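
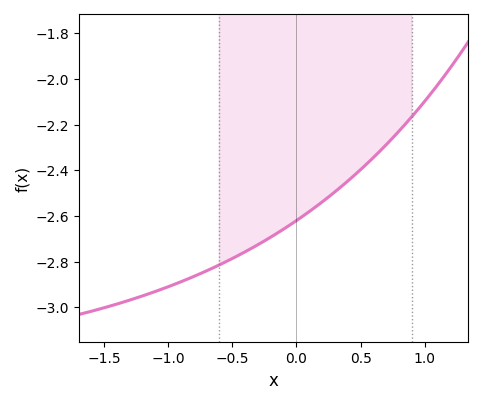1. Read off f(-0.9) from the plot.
-2.89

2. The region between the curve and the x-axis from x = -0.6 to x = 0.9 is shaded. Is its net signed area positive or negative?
negative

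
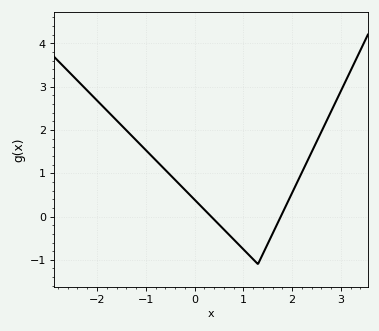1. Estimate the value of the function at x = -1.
1.5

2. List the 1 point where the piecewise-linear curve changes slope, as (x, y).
(1.3, -1.1)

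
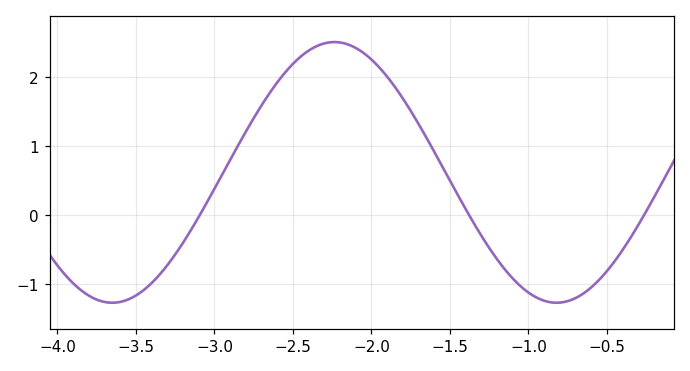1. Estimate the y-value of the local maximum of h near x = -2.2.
2.5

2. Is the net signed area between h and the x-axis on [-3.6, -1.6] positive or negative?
positive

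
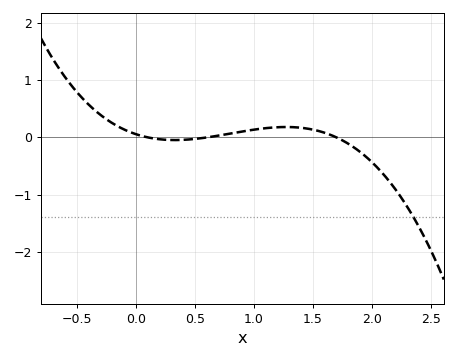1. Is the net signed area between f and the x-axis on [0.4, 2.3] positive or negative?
negative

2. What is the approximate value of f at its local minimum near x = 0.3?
0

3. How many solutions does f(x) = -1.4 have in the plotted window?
1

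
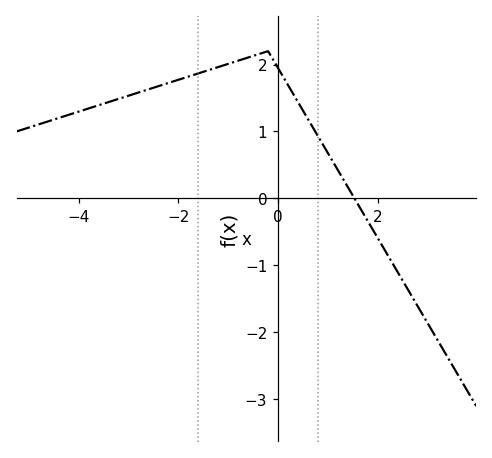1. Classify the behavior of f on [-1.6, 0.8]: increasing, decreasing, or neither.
neither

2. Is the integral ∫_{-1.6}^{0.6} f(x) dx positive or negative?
positive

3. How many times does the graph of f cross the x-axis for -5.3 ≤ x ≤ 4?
1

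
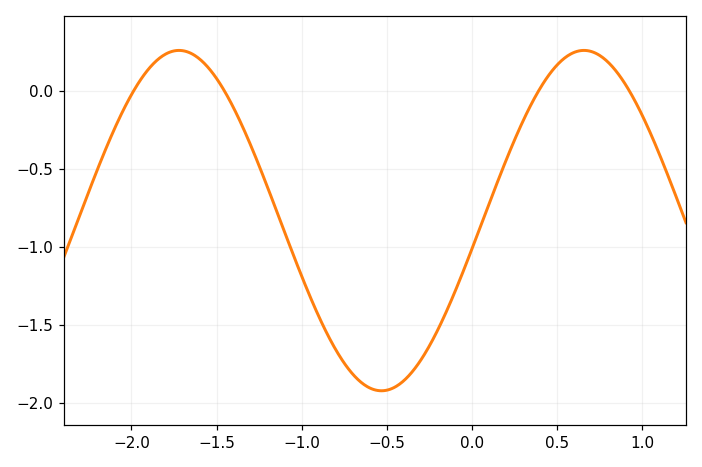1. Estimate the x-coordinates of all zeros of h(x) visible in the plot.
-1.99, -1.45, 0.392, 0.927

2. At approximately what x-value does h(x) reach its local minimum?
-0.53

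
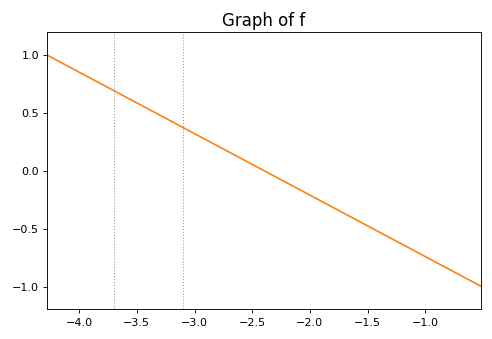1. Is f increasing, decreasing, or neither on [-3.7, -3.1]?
decreasing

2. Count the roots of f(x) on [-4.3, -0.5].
1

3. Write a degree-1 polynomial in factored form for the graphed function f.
y = -0.53(x + 2.4)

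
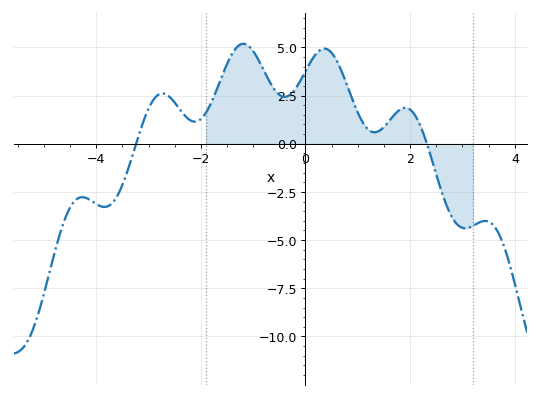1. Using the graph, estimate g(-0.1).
3.26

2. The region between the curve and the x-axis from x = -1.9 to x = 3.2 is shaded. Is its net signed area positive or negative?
positive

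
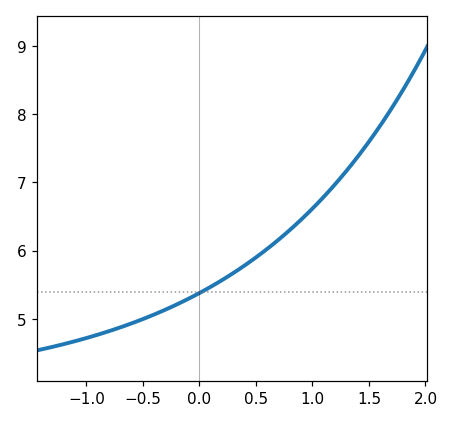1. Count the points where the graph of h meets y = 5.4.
1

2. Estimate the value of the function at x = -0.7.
4.9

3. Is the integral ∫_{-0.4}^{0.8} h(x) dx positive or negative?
positive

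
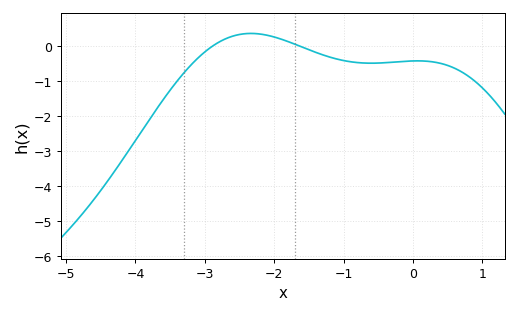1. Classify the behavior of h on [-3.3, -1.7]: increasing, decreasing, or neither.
neither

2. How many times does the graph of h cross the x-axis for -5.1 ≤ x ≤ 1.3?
2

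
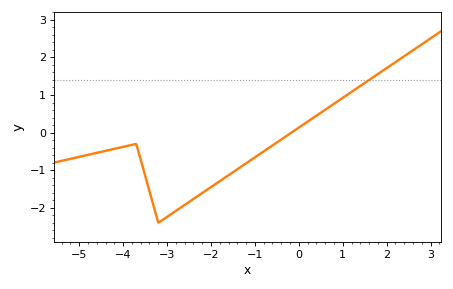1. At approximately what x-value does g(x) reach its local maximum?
-3.7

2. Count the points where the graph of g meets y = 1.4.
1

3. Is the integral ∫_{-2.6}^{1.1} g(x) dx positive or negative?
negative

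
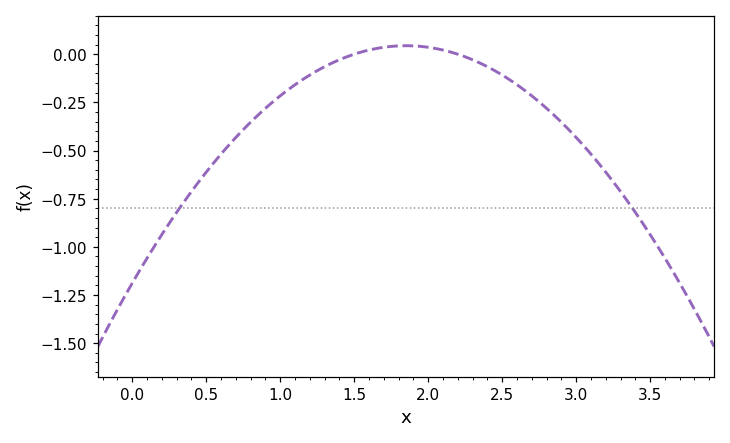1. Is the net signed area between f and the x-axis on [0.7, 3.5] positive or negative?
negative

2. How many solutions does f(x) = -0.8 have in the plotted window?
2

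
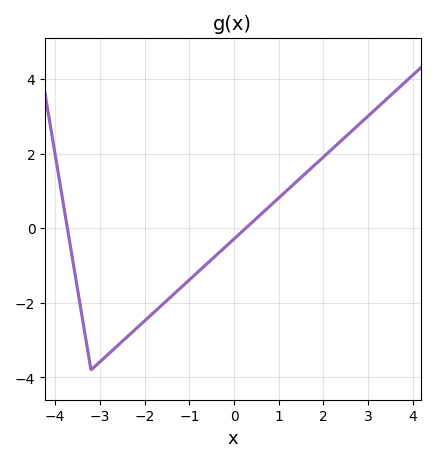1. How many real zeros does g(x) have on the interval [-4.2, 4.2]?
2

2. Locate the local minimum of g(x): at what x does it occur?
-3.2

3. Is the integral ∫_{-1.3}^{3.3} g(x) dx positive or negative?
positive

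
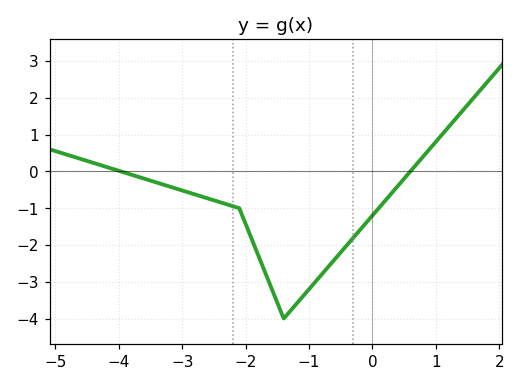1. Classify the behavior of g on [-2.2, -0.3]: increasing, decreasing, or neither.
neither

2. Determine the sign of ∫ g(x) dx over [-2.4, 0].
negative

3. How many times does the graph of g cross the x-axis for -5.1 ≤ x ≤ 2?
2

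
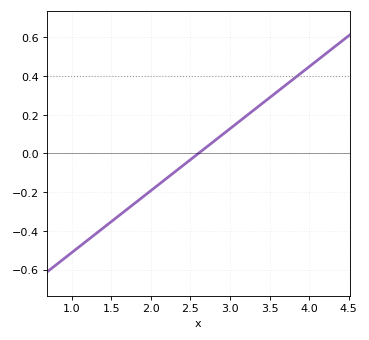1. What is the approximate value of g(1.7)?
-0.28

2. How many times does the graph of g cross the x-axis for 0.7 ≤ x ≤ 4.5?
1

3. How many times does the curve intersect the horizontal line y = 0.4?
1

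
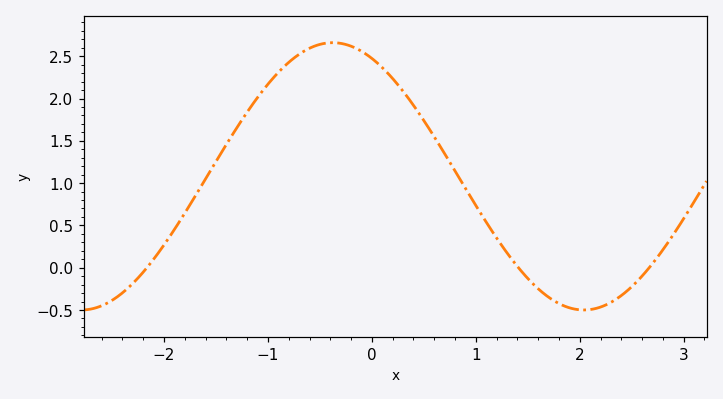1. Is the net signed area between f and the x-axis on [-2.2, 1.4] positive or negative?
positive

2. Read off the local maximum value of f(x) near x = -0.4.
2.65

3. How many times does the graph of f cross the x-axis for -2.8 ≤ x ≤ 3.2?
3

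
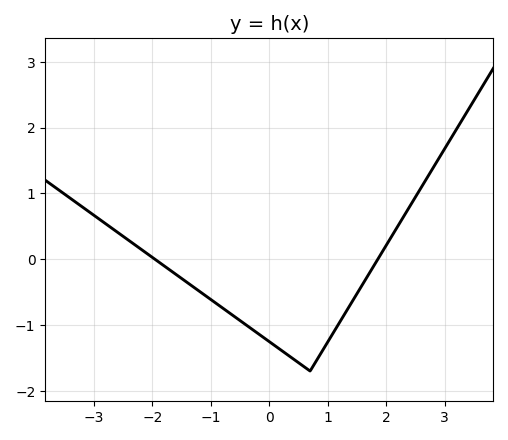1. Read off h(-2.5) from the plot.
0.349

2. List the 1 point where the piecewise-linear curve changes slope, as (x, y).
(0.7, -1.7)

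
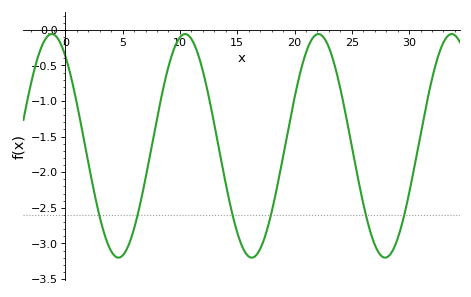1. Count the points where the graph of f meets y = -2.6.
6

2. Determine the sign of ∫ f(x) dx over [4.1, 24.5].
negative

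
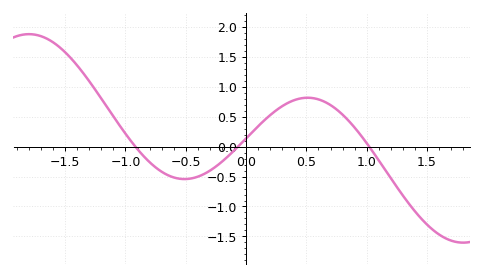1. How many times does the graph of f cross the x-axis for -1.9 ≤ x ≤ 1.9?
3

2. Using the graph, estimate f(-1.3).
1.1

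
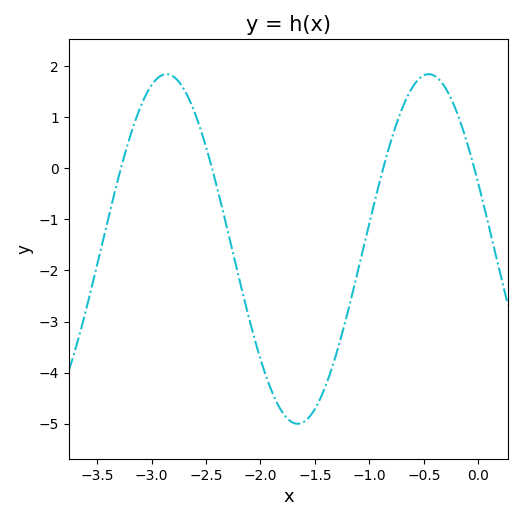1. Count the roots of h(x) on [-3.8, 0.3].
4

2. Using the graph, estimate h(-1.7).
-4.98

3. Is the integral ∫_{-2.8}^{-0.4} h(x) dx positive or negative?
negative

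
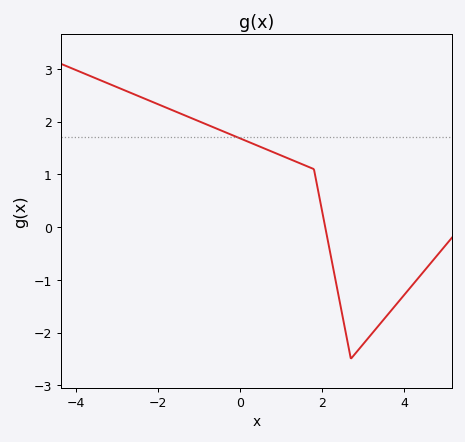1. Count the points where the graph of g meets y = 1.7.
1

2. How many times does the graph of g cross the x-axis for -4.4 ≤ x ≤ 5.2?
1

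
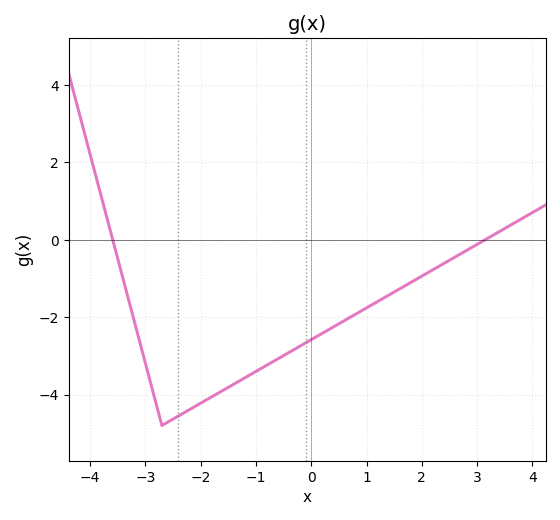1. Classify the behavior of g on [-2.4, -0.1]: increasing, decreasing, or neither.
increasing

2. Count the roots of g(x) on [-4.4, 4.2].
2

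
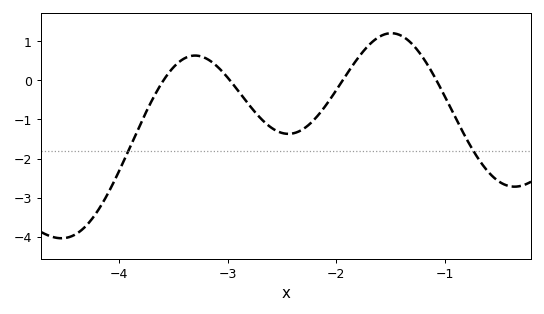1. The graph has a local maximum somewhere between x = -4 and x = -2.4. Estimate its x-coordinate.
-3.3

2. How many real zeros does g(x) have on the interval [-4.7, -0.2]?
4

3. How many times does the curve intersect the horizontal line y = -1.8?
2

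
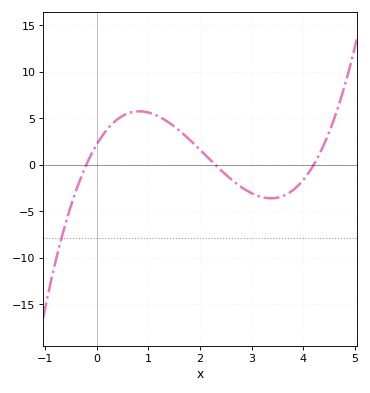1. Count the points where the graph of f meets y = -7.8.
1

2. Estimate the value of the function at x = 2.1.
1.09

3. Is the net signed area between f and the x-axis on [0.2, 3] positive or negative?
positive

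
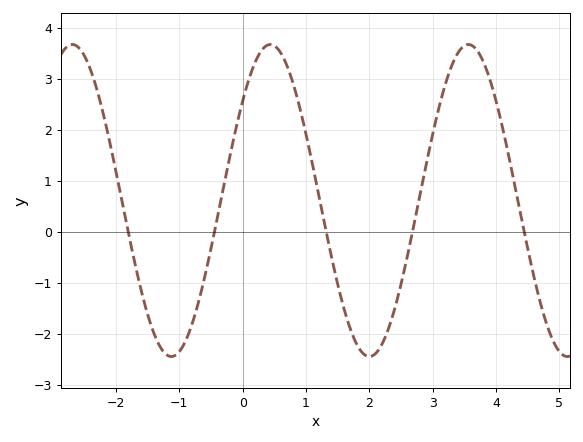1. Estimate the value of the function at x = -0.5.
-0.3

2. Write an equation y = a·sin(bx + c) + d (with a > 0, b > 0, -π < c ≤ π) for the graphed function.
y = 3.06sin(2x + 0.69) + 0.62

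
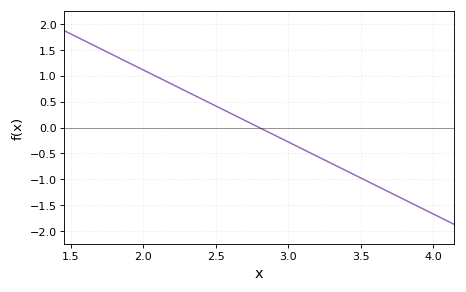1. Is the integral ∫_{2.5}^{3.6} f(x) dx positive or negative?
negative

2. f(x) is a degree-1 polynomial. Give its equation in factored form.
y = -1.39(x - 2.8)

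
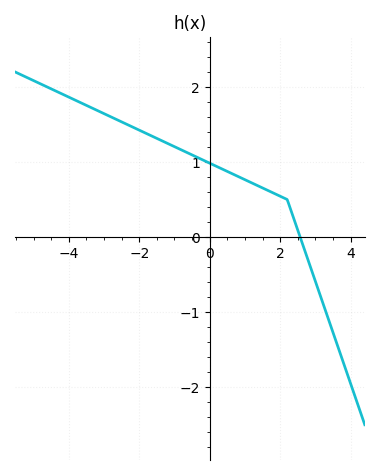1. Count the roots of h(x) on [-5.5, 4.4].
1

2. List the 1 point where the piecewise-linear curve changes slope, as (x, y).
(2.2, 0.5)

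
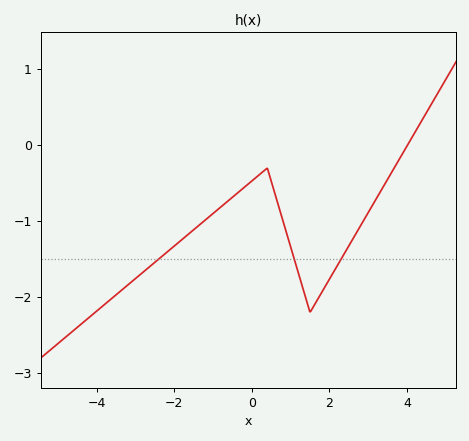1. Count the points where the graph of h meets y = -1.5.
3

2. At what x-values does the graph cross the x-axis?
4.01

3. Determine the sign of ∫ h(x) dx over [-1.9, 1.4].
negative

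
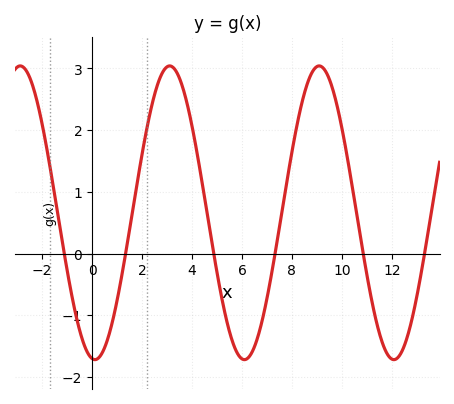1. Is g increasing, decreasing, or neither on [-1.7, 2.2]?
neither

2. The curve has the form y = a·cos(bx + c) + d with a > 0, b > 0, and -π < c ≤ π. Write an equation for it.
y = 2.38cos(1.1x + 3) + 0.66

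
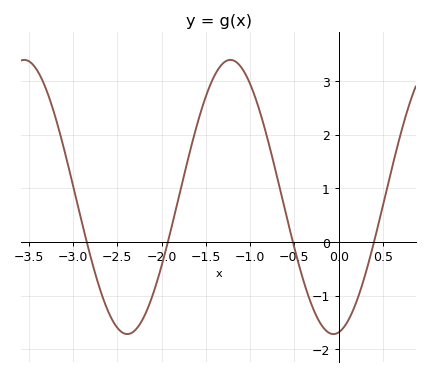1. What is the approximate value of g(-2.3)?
-1.65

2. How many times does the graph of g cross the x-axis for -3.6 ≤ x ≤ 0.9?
4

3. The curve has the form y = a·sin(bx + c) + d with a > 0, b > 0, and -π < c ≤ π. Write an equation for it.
y = 2.56sin(2.7x - 1.41) + 0.84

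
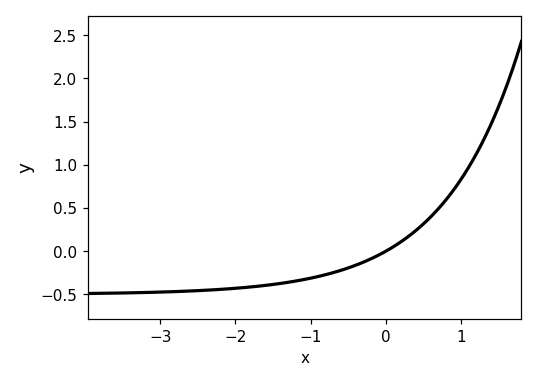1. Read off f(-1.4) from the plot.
-0.373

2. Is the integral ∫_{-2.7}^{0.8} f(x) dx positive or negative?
negative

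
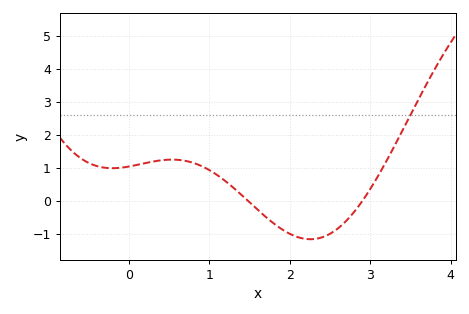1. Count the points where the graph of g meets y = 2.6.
1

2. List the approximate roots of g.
1.5, 2.9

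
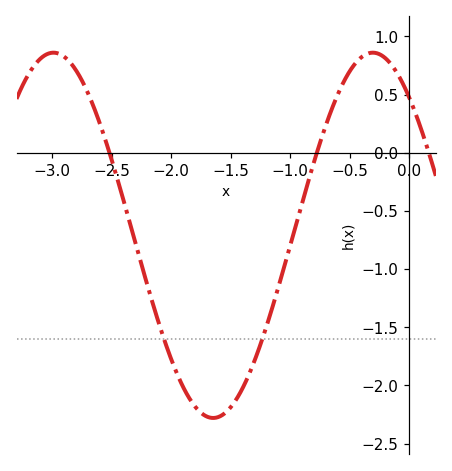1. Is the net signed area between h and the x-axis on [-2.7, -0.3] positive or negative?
negative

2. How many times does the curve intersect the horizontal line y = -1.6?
2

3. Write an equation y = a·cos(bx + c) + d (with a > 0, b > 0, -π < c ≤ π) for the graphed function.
y = 1.57cos(2.3x + 0.71) - 0.71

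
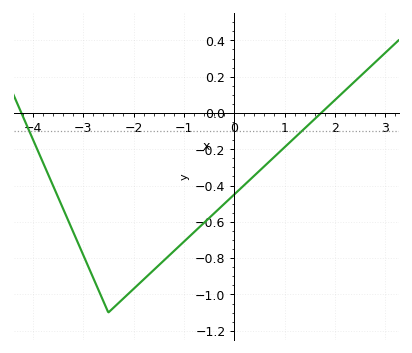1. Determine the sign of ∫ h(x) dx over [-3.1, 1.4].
negative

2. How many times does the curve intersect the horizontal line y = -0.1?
2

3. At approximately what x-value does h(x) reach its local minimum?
-2.5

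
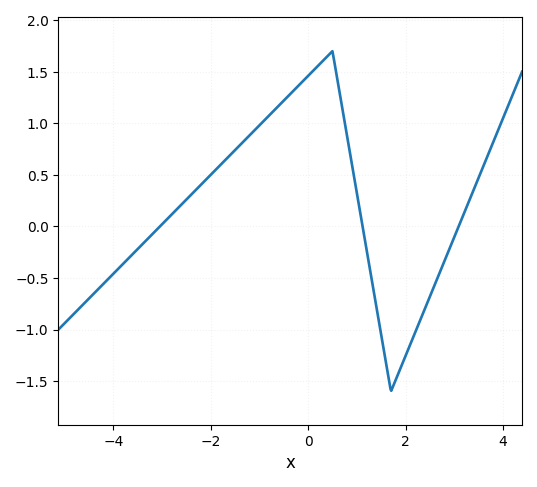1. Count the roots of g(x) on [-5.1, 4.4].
3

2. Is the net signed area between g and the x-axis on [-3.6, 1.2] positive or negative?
positive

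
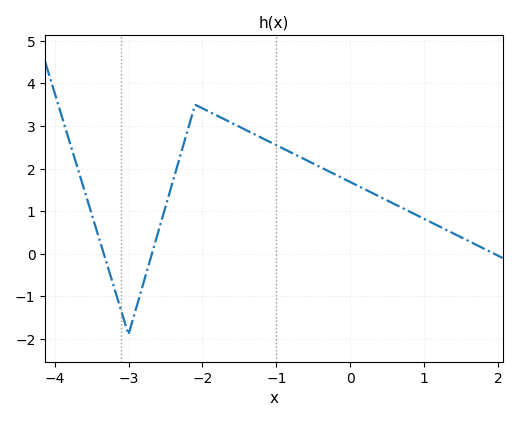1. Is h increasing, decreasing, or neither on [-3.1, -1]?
neither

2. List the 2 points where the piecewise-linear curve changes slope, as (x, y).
(-3, -1.9); (-2.1, 3.5)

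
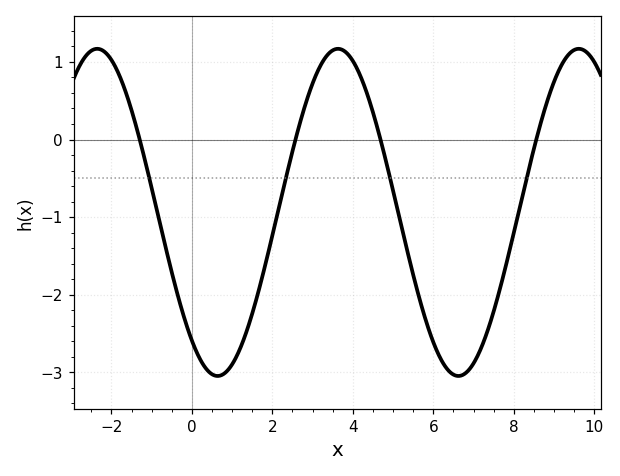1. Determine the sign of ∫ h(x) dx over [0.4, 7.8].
negative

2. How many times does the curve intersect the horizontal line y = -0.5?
4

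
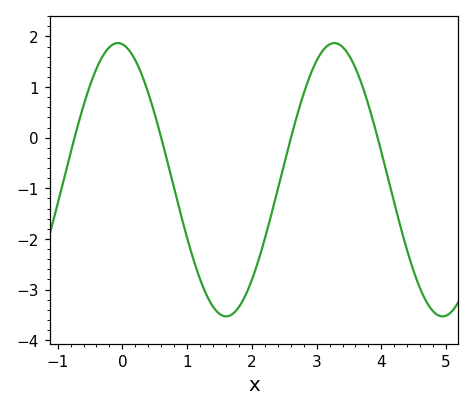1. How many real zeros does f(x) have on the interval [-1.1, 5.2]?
4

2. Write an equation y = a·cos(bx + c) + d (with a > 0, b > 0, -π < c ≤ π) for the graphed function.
y = 2.7cos(1.9x + 0.13) - 0.83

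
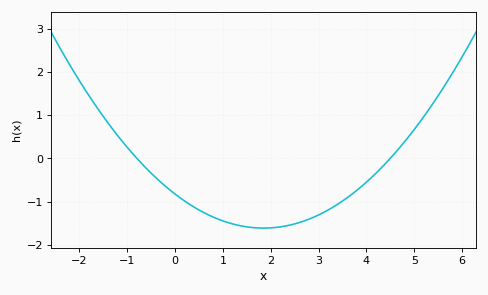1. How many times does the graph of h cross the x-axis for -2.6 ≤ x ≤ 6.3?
2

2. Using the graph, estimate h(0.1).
-0.911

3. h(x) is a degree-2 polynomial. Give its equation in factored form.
y = 0.23(x + 0.8)(x - 4.5)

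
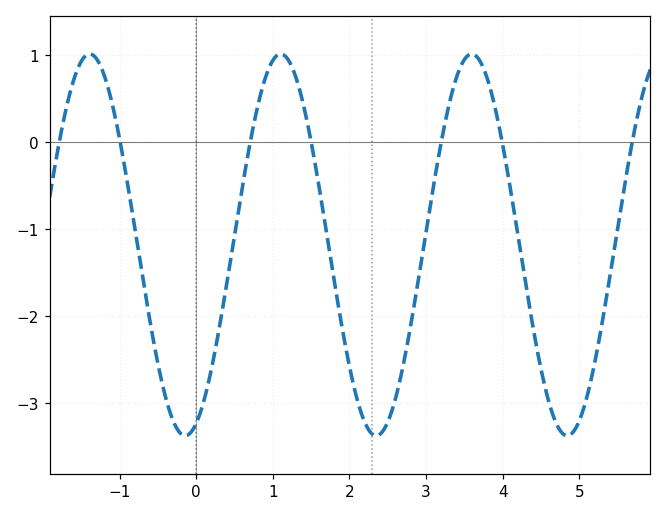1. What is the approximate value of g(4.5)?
-2.6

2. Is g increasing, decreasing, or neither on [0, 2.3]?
neither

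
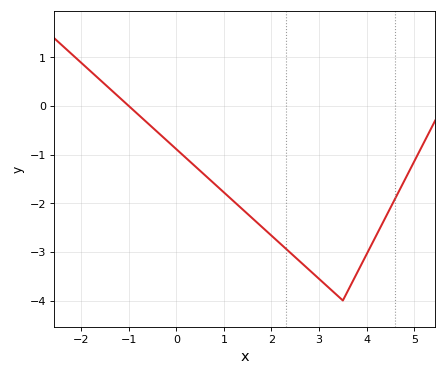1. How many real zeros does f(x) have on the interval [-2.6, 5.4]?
1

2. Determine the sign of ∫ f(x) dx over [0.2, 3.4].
negative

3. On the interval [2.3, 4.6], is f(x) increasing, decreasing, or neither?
neither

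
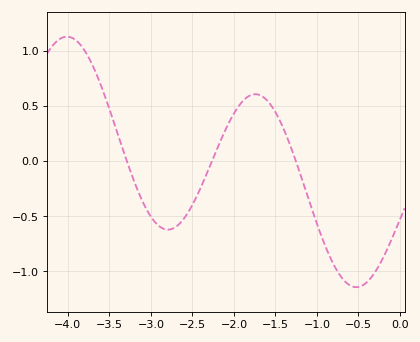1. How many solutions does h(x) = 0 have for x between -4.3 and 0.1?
3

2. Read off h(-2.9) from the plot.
-0.6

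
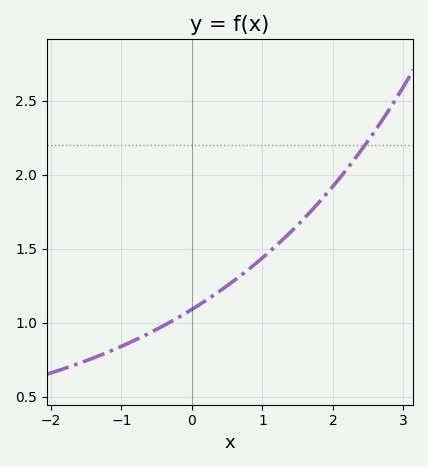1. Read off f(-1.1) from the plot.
0.819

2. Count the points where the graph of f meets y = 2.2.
1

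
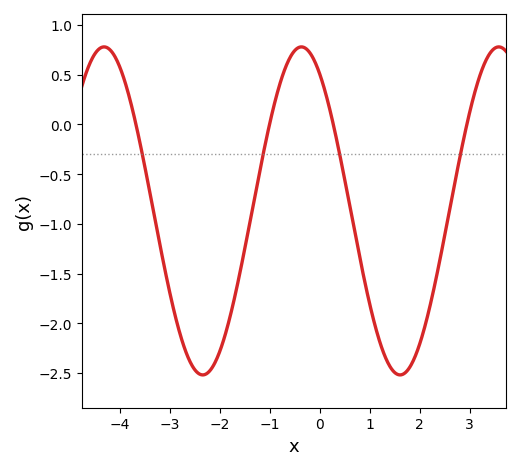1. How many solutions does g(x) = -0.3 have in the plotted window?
4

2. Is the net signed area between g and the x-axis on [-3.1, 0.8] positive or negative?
negative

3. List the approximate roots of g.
-3.6, -1, 0.2, 3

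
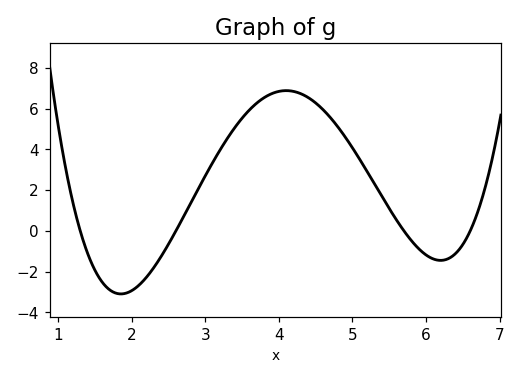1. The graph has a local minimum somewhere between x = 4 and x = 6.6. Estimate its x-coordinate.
6.2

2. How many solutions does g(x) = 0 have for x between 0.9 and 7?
4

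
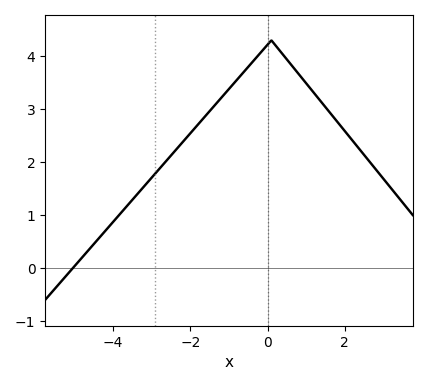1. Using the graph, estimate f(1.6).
2.9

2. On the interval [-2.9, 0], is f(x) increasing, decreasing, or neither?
increasing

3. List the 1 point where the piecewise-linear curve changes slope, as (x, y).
(0.1, 4.3)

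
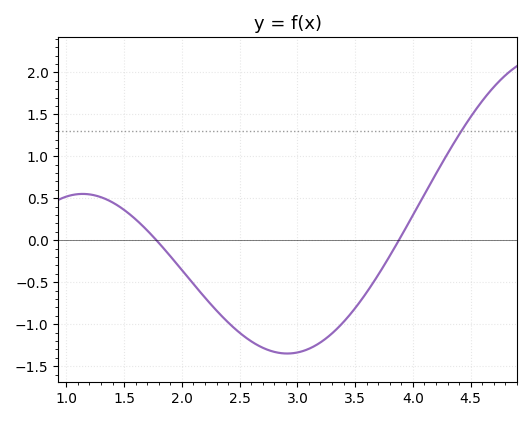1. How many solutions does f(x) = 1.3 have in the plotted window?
1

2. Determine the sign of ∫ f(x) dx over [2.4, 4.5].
negative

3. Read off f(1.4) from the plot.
0.45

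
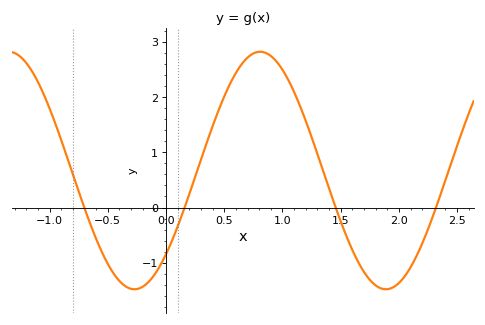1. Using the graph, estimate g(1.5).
-0.2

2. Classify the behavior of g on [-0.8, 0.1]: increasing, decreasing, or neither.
neither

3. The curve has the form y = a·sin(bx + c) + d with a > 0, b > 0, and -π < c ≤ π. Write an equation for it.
y = 2.15sin(2.9x - 0.78) + 0.67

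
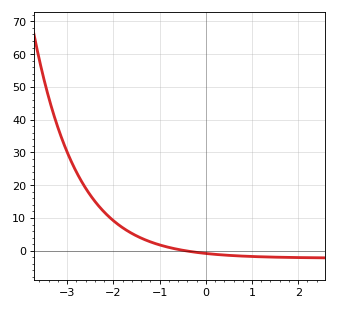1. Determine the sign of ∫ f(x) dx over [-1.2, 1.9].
negative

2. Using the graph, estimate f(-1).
1.79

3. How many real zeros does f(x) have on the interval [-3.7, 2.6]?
1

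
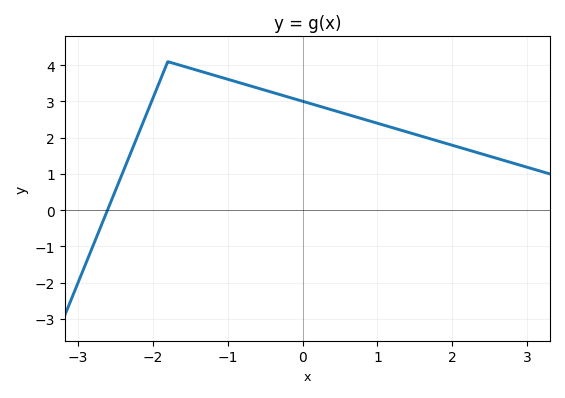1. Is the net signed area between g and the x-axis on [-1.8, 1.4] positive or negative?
positive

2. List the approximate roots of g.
-2.6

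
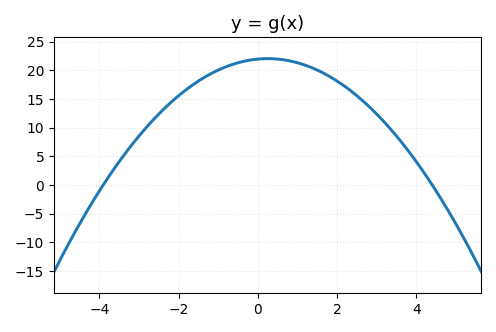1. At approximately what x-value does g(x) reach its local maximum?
0.2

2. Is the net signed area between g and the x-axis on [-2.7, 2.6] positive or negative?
positive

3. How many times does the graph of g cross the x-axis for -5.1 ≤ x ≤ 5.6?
2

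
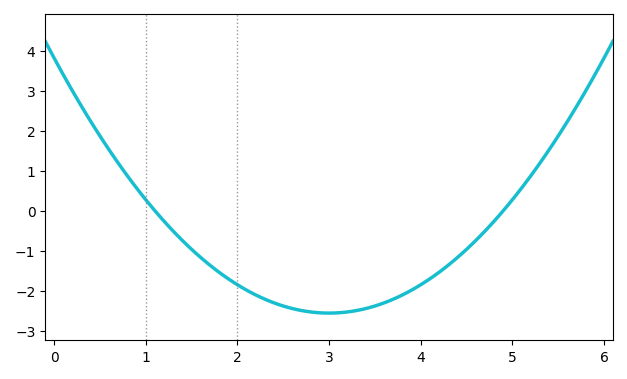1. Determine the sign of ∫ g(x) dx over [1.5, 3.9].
negative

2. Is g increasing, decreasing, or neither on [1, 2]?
decreasing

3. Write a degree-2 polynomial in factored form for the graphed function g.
y = 0.71(x - 1.1)(x - 4.9)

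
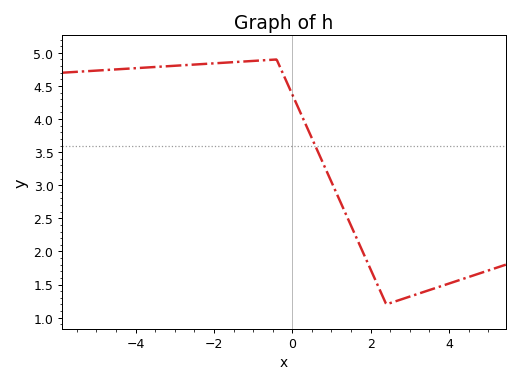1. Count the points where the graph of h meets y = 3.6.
1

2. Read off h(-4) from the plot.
4.77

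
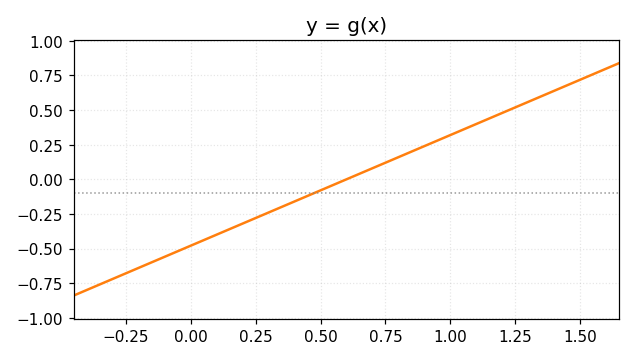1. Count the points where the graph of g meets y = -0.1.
1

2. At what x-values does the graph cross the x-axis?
0.6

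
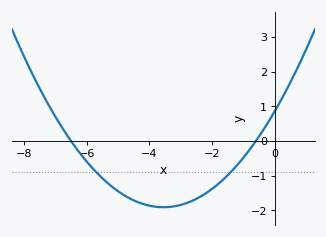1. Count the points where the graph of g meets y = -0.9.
2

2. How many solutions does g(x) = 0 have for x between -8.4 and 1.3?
2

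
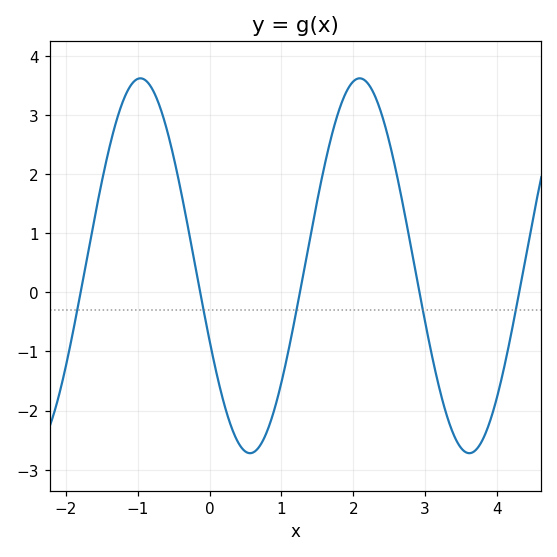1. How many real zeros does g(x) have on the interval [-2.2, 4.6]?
5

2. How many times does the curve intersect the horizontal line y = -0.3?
5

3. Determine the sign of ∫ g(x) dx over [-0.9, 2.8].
positive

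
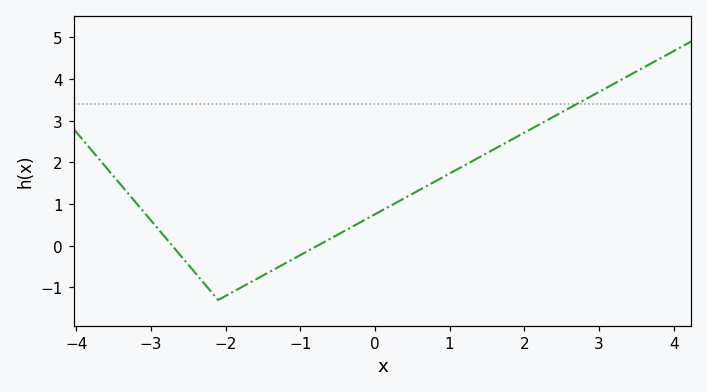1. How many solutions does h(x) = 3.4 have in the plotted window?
1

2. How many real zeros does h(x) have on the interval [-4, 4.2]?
2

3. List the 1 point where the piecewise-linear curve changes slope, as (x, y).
(-2.1, -1.3)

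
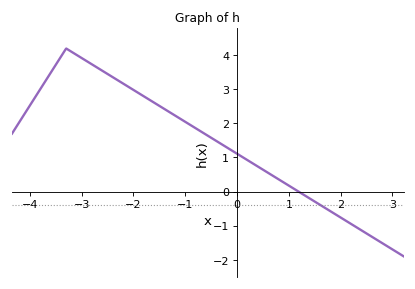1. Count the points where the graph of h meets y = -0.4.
1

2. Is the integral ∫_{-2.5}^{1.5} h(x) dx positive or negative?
positive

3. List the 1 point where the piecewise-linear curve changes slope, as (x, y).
(-3.3, 4.2)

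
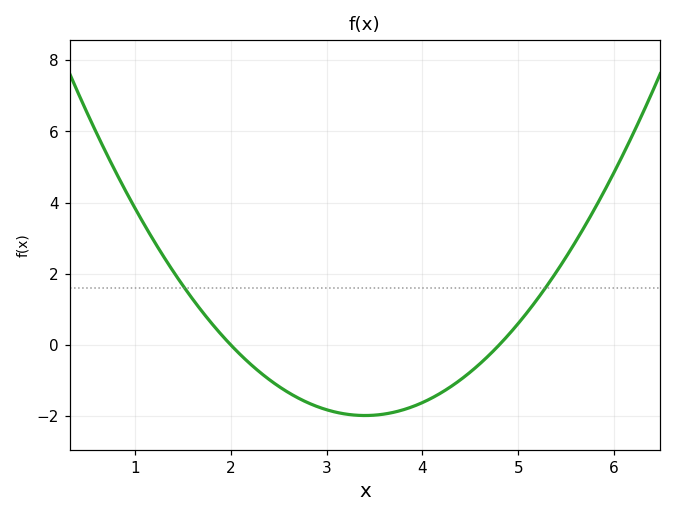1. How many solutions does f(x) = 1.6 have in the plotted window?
2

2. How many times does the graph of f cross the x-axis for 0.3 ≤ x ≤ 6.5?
2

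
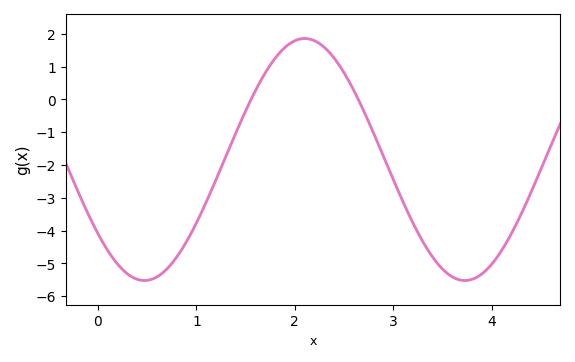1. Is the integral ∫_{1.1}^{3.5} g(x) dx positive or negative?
negative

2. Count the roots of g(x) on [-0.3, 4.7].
2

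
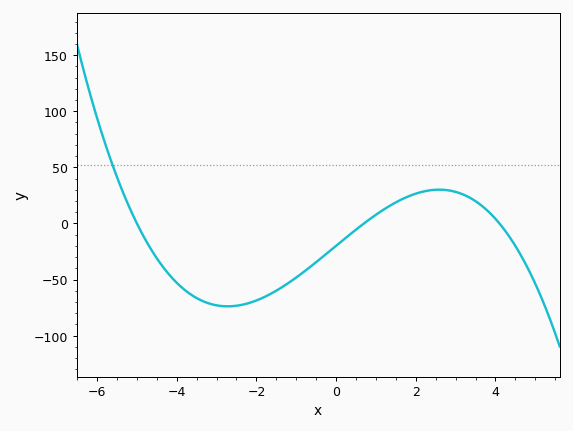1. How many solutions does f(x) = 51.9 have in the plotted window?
1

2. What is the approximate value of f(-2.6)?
-75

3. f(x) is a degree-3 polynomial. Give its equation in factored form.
y = -1.39(x + 5)(x - 0.7)(x - 4.1)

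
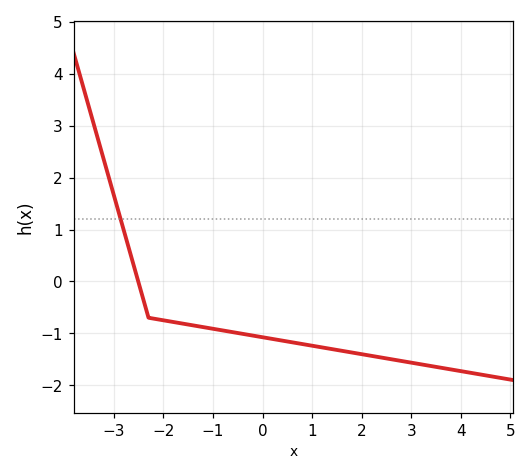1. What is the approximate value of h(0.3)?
-1.12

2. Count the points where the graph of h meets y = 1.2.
1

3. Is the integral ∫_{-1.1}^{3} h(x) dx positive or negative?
negative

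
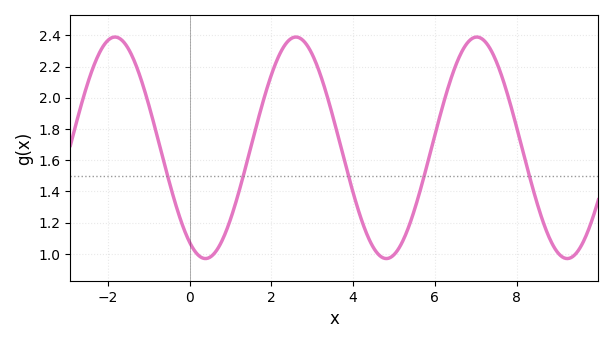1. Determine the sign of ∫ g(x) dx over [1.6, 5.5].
positive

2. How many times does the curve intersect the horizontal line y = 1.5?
5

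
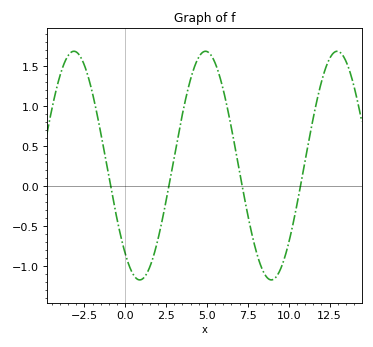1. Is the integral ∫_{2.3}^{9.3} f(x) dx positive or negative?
positive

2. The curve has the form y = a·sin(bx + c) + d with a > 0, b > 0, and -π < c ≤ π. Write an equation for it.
y = 1.43sin(0.78x - 2.26) + 0.26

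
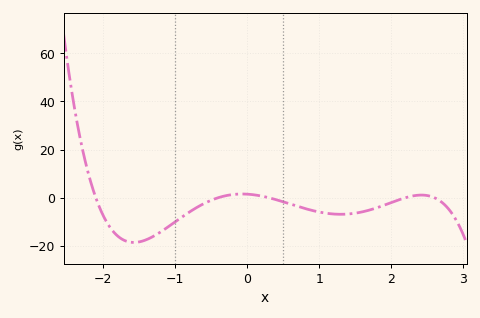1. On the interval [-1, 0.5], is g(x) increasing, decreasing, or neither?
neither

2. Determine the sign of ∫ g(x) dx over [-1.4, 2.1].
negative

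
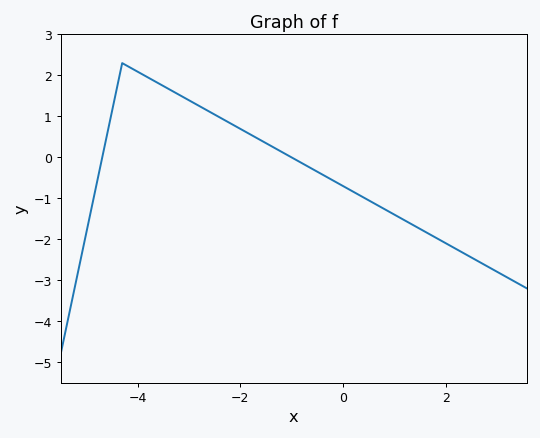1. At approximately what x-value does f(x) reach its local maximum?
-4.2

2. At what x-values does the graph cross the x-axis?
-4.6, -1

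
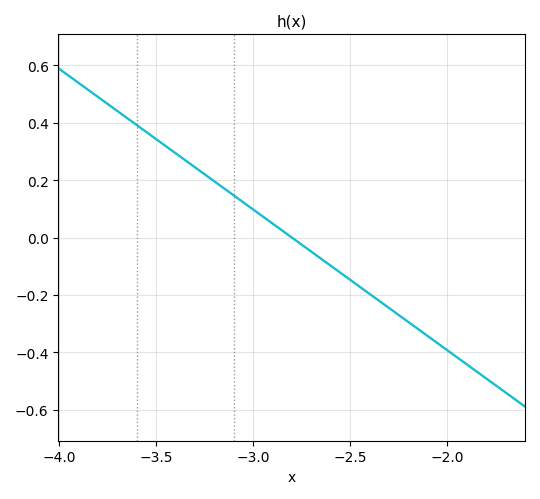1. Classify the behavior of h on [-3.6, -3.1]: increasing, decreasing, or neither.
decreasing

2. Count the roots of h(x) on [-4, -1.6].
1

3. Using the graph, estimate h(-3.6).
0.392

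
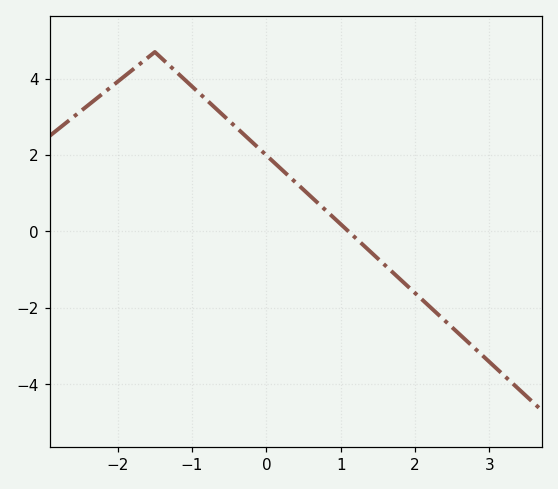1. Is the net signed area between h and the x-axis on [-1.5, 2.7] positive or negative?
positive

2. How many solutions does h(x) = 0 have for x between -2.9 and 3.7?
1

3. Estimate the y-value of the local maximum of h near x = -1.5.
4.6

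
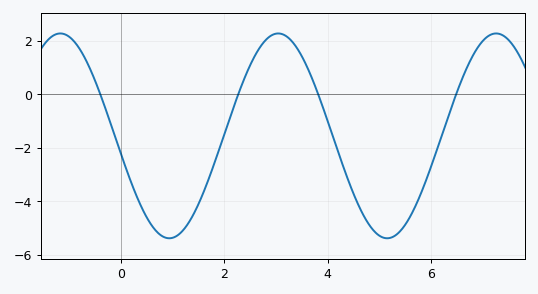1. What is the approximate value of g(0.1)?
-2.8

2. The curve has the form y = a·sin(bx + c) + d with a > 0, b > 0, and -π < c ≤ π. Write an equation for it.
y = 3.83sin(1.5x - 3) - 1.56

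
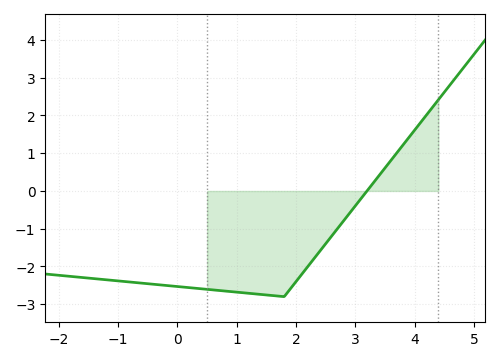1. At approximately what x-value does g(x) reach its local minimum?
1.8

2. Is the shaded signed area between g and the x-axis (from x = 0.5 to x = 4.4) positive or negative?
negative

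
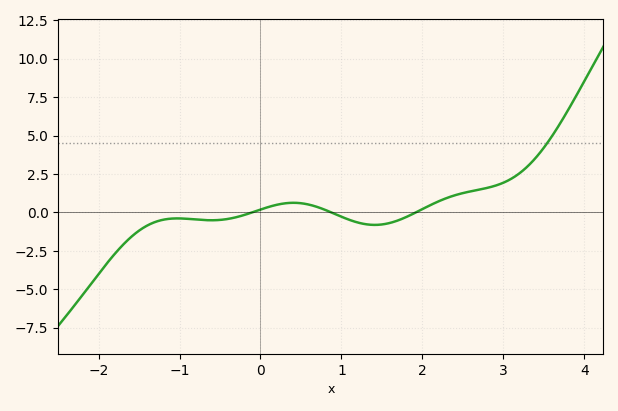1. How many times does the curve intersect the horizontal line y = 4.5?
1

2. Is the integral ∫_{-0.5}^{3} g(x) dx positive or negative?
positive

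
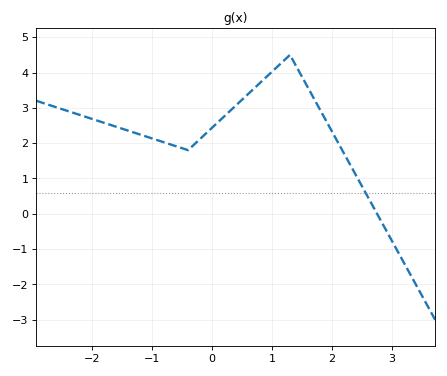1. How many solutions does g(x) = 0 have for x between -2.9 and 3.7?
1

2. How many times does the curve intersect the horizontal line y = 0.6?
1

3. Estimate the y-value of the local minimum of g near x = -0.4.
1.8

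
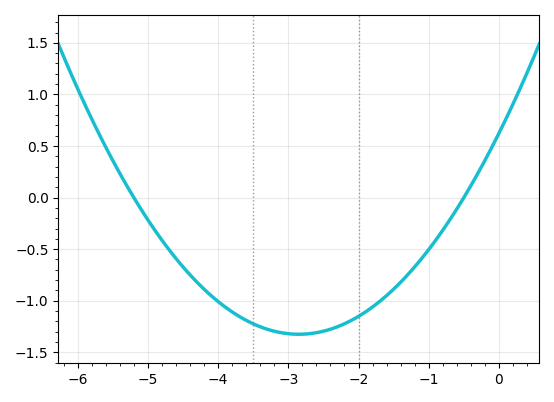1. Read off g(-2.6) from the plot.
-1.31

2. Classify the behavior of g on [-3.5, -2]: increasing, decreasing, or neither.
neither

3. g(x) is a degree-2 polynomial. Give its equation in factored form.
y = 0.24(x + 5.2)(x + 0.5)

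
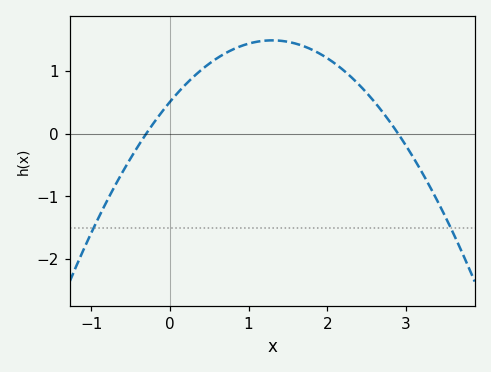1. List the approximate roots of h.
-0.3, 2.9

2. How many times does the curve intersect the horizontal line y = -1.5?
2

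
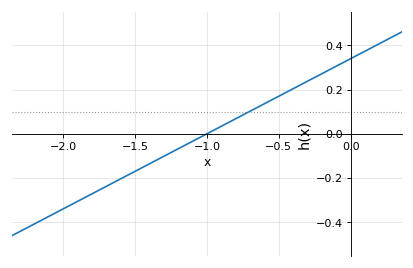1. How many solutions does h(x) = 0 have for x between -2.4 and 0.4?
1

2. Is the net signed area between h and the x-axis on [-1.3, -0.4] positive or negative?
positive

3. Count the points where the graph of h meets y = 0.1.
1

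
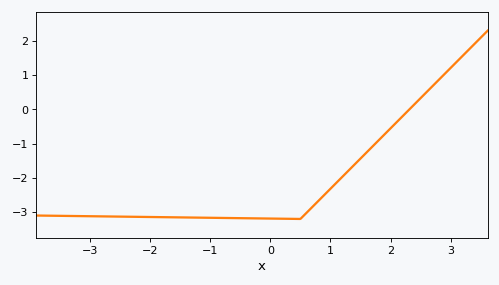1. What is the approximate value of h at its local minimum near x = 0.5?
-3.2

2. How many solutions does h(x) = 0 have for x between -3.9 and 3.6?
1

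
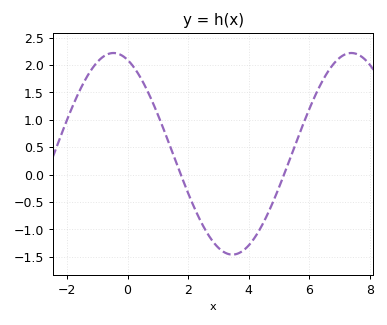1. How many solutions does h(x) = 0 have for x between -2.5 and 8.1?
2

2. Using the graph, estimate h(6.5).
1.77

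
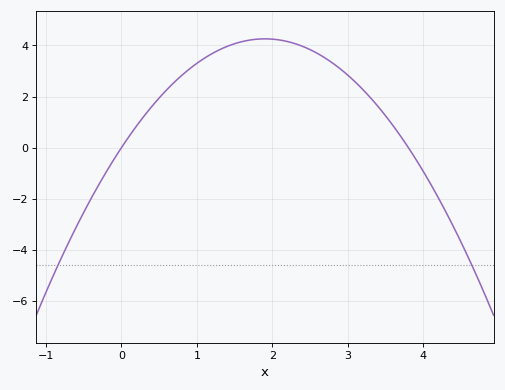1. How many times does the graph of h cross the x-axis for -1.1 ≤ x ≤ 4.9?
2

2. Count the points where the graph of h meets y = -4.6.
2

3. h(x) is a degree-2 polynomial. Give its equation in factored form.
y = -1.18(x - 0)(x - 3.8)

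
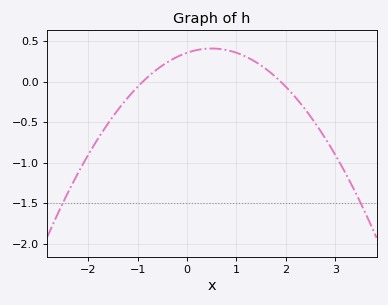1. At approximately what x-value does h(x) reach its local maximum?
0.5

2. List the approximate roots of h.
-0.9, 1.9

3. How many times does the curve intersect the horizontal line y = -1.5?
2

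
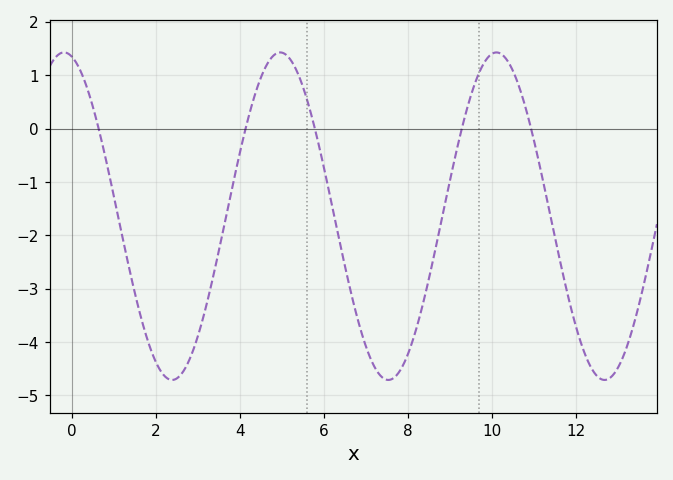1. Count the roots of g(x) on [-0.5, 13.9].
5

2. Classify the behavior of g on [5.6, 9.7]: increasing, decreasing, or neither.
neither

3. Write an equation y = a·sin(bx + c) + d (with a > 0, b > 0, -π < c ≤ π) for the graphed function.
y = 3.07sin(1.22x + 1.8) - 1.64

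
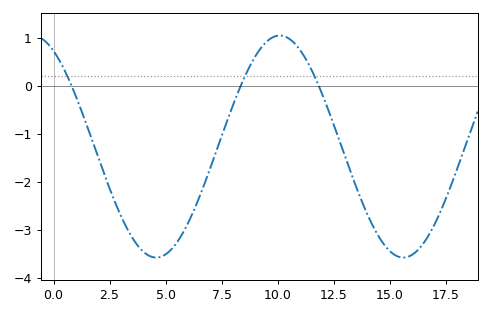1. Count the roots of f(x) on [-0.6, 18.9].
3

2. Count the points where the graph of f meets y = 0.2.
3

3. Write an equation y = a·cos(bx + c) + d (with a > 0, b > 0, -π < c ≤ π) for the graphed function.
y = 2.31cos(0.57x + 0.53) - 1.26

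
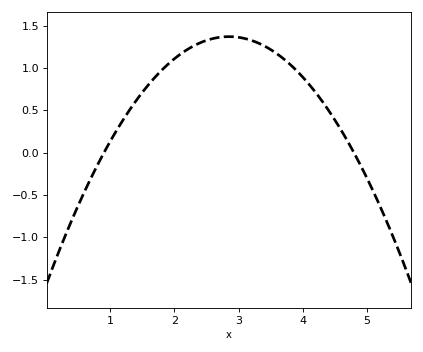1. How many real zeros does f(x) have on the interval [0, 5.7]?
2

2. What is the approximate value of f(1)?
0.15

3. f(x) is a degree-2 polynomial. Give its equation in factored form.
y = -0.36(x - 0.9)(x - 4.8)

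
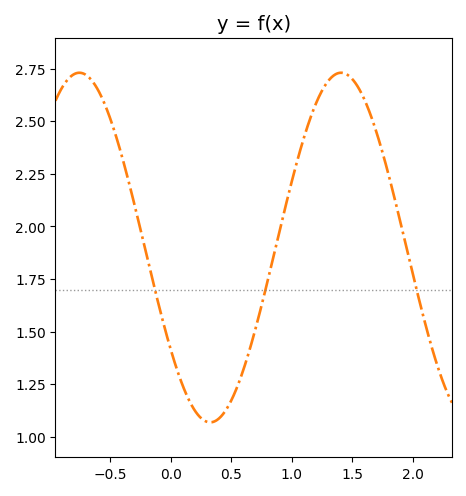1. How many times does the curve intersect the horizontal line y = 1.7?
3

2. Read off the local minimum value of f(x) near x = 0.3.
1.08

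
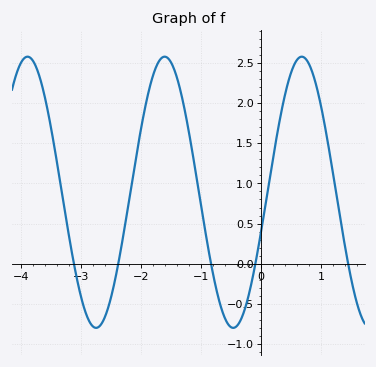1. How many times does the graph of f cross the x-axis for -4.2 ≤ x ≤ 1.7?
5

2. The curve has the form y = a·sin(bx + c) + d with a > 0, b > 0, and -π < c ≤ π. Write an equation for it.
y = 1.69sin(2.75x - 0.29) + 0.89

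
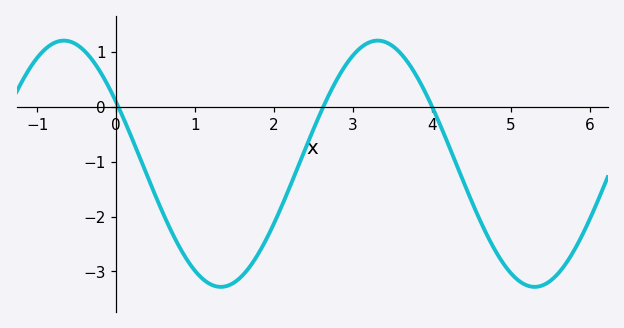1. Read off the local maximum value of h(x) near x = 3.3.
1.2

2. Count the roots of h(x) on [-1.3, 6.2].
3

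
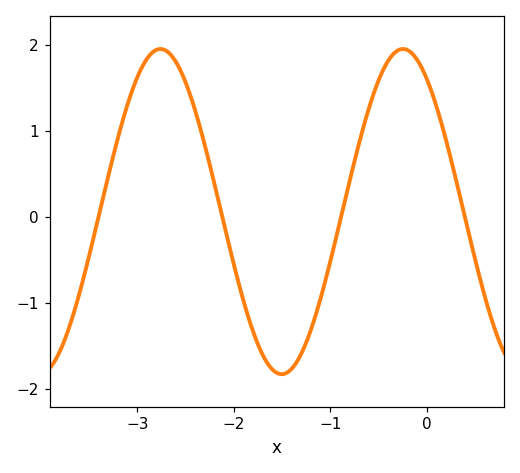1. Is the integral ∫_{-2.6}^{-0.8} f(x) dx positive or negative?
negative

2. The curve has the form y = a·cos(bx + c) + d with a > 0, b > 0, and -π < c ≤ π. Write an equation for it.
y = 1.89cos(2.5x + 0.62) + 0.06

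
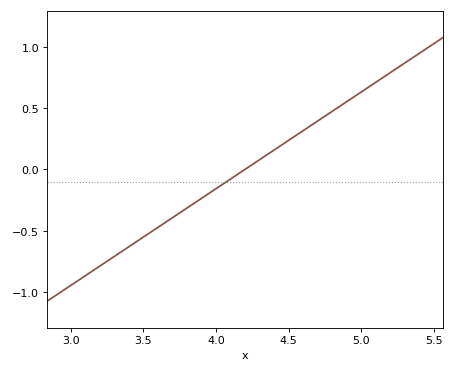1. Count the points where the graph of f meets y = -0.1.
1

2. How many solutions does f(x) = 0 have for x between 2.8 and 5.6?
1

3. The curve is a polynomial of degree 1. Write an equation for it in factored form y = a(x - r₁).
y = 0.79(x - 4.2)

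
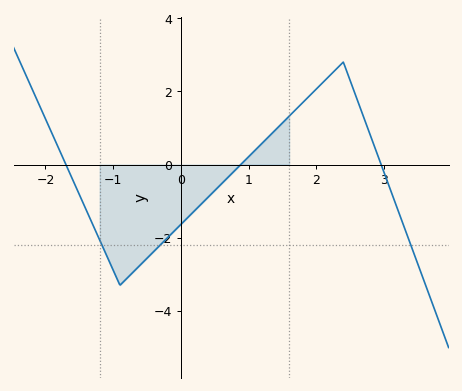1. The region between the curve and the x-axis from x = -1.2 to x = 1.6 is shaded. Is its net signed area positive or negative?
negative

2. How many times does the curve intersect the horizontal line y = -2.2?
3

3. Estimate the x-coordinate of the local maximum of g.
2.4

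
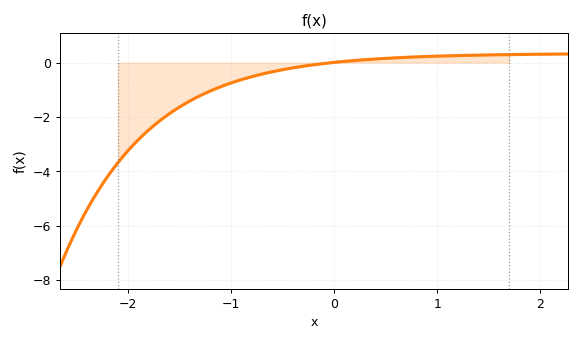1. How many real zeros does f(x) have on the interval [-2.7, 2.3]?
1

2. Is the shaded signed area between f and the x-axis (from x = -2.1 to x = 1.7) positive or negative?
negative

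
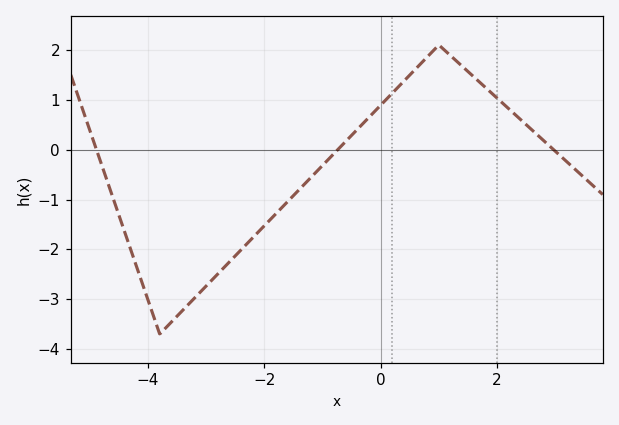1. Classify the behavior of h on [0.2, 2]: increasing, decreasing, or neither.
neither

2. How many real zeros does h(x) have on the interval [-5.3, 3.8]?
3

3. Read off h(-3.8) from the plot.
-3.7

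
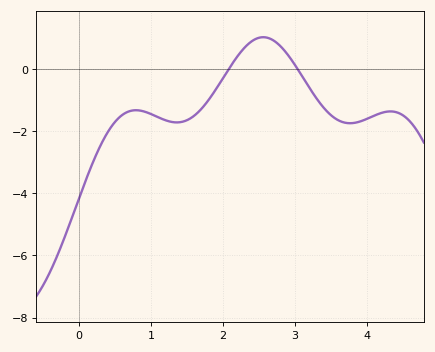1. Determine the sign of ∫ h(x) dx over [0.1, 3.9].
negative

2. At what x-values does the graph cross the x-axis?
2.1, 3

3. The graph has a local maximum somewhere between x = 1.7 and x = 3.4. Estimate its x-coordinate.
2.6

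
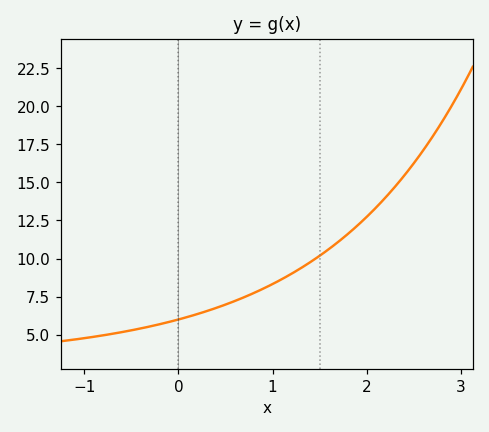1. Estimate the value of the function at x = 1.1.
8.65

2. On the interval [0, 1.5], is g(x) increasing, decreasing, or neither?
increasing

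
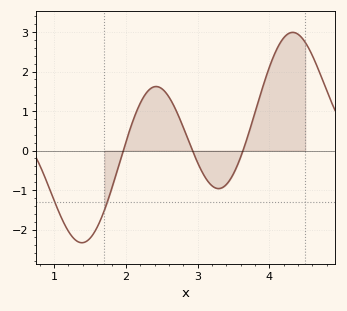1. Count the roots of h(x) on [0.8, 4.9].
3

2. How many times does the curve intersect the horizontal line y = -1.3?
2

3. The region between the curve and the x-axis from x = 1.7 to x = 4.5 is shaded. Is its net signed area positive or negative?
positive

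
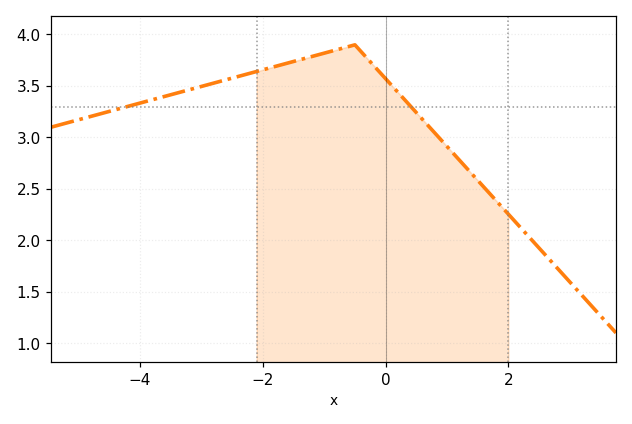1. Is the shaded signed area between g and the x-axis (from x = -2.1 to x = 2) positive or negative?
positive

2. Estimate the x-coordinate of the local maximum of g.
-0.5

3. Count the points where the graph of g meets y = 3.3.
2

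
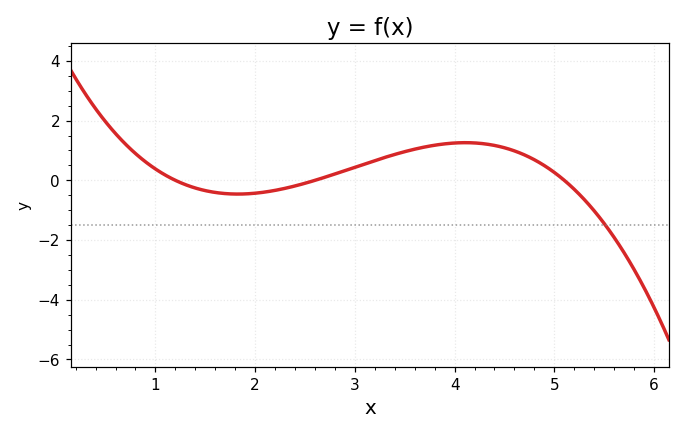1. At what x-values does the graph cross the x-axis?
1.2, 2.6, 5.1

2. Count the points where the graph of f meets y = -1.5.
1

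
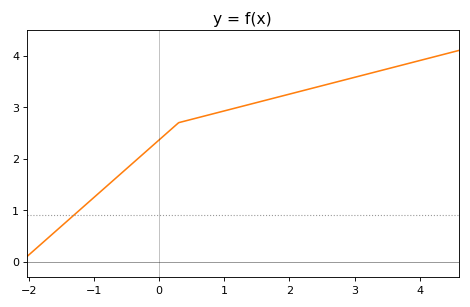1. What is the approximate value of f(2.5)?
3.4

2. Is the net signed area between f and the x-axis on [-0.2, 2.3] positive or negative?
positive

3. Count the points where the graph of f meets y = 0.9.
1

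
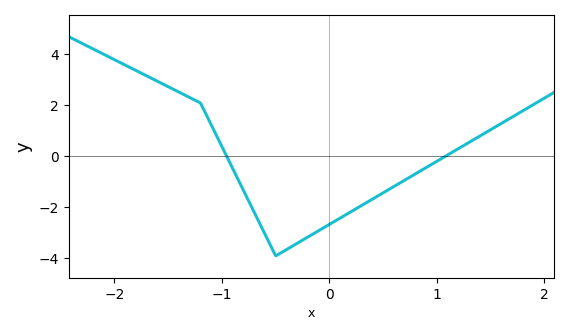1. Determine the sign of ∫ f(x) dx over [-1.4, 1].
negative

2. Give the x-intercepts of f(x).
-0.955, 1.08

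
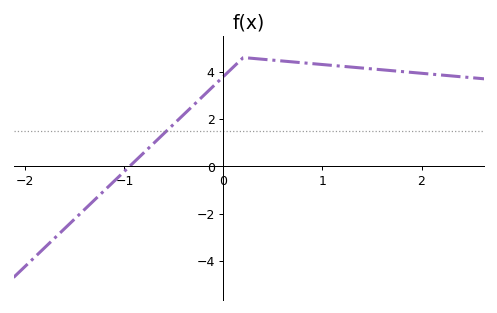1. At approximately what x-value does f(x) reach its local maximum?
0.201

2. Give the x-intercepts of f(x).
-0.947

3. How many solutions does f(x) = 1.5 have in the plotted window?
1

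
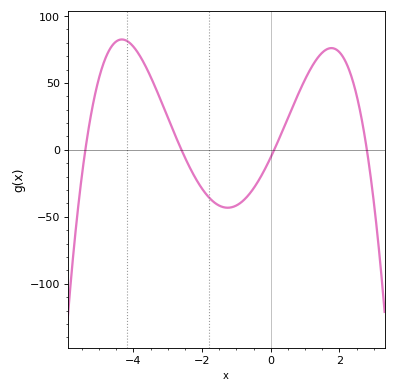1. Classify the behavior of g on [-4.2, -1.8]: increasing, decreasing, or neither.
decreasing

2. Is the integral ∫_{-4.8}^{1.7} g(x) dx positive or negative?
positive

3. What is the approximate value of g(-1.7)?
-38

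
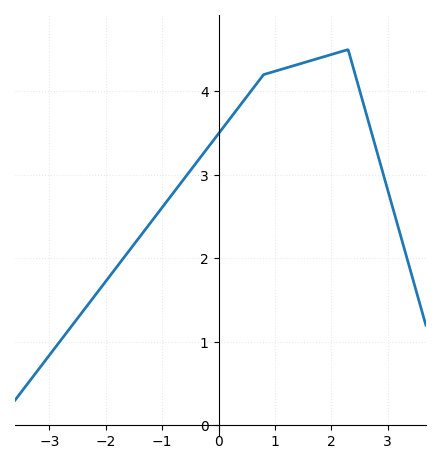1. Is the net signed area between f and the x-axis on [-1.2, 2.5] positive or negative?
positive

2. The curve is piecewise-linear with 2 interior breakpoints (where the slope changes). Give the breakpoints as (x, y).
(0.8, 4.2); (2.3, 4.5)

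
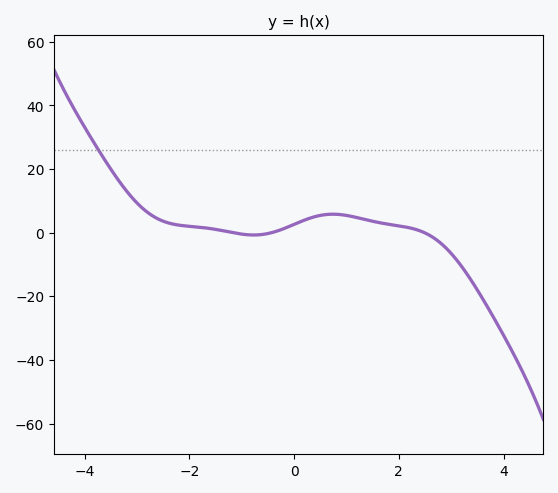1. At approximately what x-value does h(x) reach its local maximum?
0.74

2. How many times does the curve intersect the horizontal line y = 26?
1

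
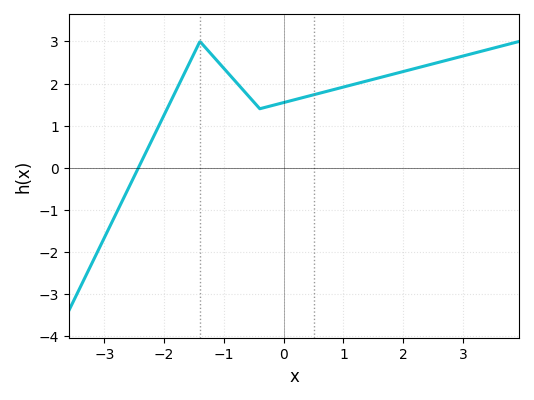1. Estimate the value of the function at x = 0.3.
1.7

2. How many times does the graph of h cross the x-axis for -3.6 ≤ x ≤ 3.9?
1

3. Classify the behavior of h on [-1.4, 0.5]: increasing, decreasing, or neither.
neither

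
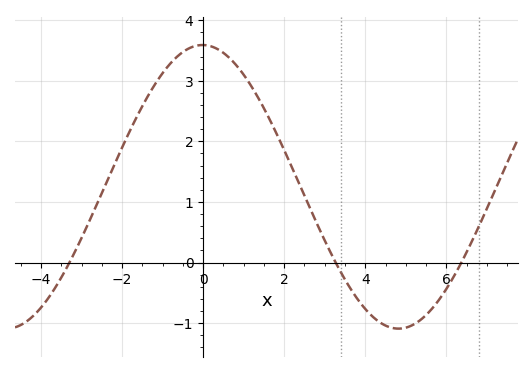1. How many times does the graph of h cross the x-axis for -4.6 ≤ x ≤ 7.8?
3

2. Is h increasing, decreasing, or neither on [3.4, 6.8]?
neither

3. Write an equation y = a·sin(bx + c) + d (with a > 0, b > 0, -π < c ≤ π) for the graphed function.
y = 2.34sin(0.65x + 1.58) + 1.25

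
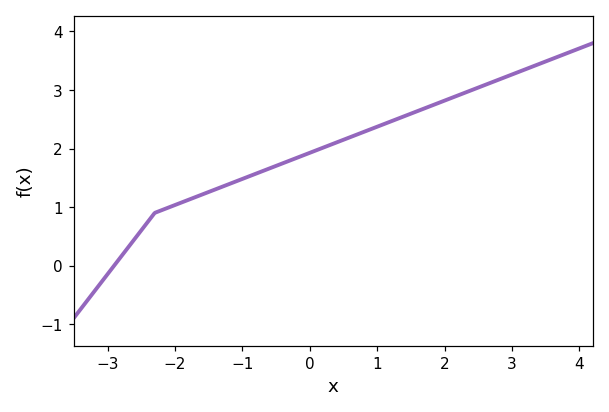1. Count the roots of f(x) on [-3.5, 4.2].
1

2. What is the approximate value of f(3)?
3.27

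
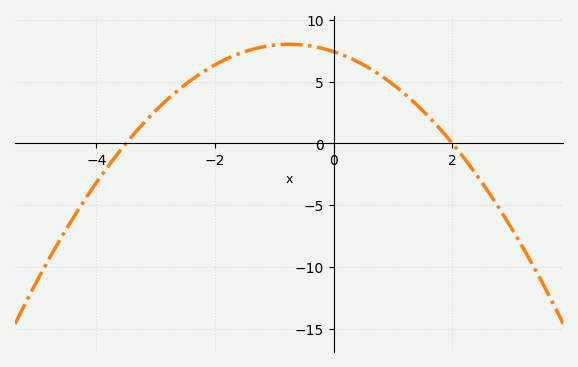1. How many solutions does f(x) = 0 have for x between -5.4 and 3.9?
2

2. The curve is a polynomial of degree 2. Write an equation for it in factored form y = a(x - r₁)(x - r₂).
y = -1.06(x + 3.5)(x - 2)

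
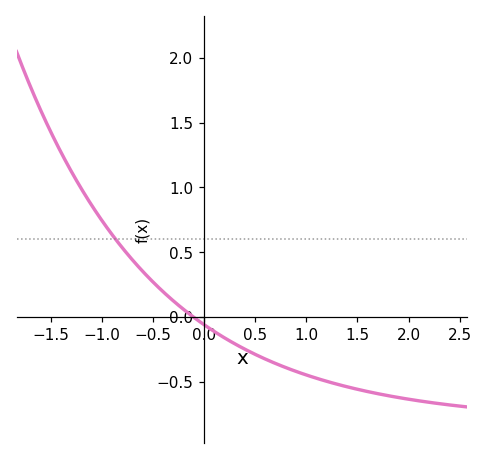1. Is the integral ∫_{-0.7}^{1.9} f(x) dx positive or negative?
negative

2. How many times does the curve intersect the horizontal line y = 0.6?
1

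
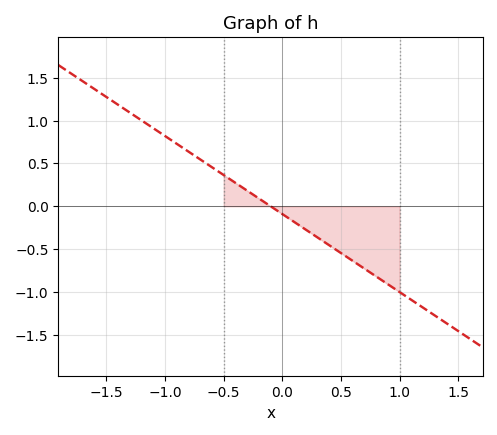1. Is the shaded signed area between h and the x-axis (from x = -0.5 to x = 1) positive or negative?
negative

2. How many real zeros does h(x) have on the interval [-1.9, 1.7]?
1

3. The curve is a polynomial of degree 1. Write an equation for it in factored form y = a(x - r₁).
y = -0.91(x + 0.1)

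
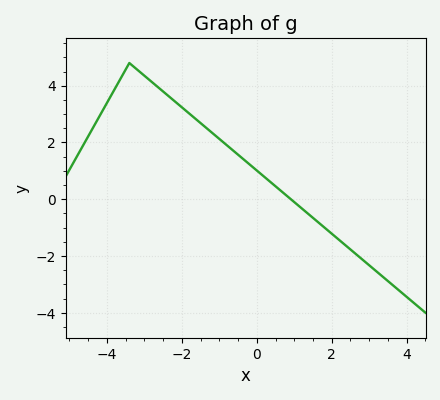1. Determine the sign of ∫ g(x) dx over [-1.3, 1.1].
positive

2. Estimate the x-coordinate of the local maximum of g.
-3.4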